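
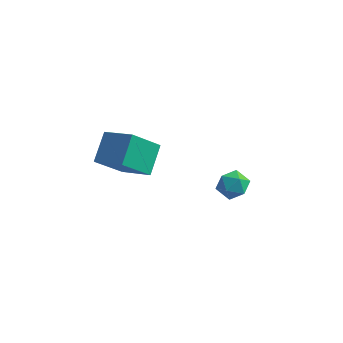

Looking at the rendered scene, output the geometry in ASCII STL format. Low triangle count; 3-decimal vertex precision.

solid 
facet normal -0.894 0.230 -0.386
outer loop
vertex -5.251 -1.14 0.85
vertex -4.326 0.049 -0.584
vertex -5.139 -2.565 -0.26
endloop
endfacet
facet normal -0.445 -0.572 0.689
outer loop
vertex -3.414 -3.009 0.484
vertex -5.251 -1.14 0.85
vertex -5.139 -2.565 -0.26
endloop
endfacet
facet normal -0.894 0.230 -0.386
outer loop
vertex -5.139 -2.565 -0.26
vertex -4.326 0.049 -0.584
vertex -4.214 -1.376 -1.694
endloop
endfacet
facet normal 0.062 -0.788 -0.613
outer loop
vertex -4.214 -1.376 -1.694
vertex -3.414 -3.009 0.484
vertex -5.139 -2.565 -0.26
endloop
endfacet
facet normal -0.062 0.788 0.613
outer loop
vertex -5.251 -1.14 0.85
vertex -2.601 -0.395 0.16
vertex -4.326 0.049 -0.584
endloop
endfacet
facet normal -0.445 -0.572 0.689
outer loop
vertex -3.526 -1.584 1.594
vertex -5.251 -1.14 0.85
vertex -3.414 -3.009 0.484
endloop
endfacet
facet normal -0.062 0.788 0.613
outer loop
vertex -3.526 -1.584 1.594
vertex -2.601 -0.395 0.16
vertex -5.251 -1.14 0.85
endloop
endfacet
facet normal 0.445 0.572 -0.689
outer loop
vertex -4.326 0.049 -0.584
vertex -2.601 -0.395 0.16
vertex -4.214 -1.376 -1.694
endloop
endfacet
facet normal 0.062 -0.788 -0.613
outer loop
vertex -2.489 -1.82 -0.95
vertex -3.414 -3.009 0.484
vertex -4.214 -1.376 -1.694
endloop
endfacet
facet normal 0.445 0.572 -0.689
outer loop
vertex -4.214 -1.376 -1.694
vertex -2.601 -0.395 0.16
vertex -2.489 -1.82 -0.95
endloop
endfacet
facet normal 0.894 -0.230 0.386
outer loop
vertex -2.489 -1.82 -0.95
vertex -3.526 -1.584 1.594
vertex -3.414 -3.009 0.484
endloop
endfacet
facet normal 0.894 -0.230 0.386
outer loop
vertex -2.601 -0.395 0.16
vertex -3.526 -1.584 1.594
vertex -2.489 -1.82 -0.95
endloop
endfacet
facet normal -0.645 0.383 0.662
outer loop
vertex 1.303 -2.021 0.55
vertex 1.554 -2.625 1.144
vertex 1.971 -1.848 1.101
endloop
endfacet
facet normal -0.408 0.887 0.216
outer loop
vertex 1.303 -2.021 0.55
vertex 1.971 -1.848 1.101
vertex 2.028 -1.615 0.251
endloop
endfacet
facet normal -0.570 0.687 -0.450
outer loop
vertex 1.303 -2.021 0.55
vertex 2.028 -1.615 0.251
vertex 1.646 -2.248 -0.232
endloop
endfacet
facet normal -0.908 0.059 -0.415
outer loop
vertex 1.303 -2.021 0.55
vertex 1.646 -2.248 -0.232
vertex 1.353 -2.872 0.32
endloop
endfacet
facet normal -0.954 -0.129 0.271
outer loop
vertex 1.303 -2.021 0.55
vertex 1.353 -2.872 0.32
vertex 1.554 -2.625 1.144
endloop
endfacet
facet normal 0.303 0.914 0.271
outer loop
vertex 2.028 -1.615 0.251
vertex 1.971 -1.848 1.101
vertex 2.727 -1.968 0.66
endloop
endfacet
facet normal -0.080 0.098 0.992
outer loop
vertex 1.971 -1.848 1.101
vertex 1.554 -2.625 1.144
vertex 2.434 -2.592 1.212
endloop
endfacet
facet normal -0.580 -0.731 0.360
outer loop
vertex 1.554 -2.625 1.144
vertex 1.353 -2.872 0.32
vertex 2.052 -3.225 0.729
endloop
endfacet
facet normal -0.505 -0.426 -0.750
outer loop
vertex 1.353 -2.872 0.32
vertex 1.646 -2.248 -0.232
vertex 2.109 -2.992 -0.121
endloop
endfacet
facet normal 0.040 0.591 -0.806
outer loop
vertex 1.646 -2.248 -0.232
vertex 2.028 -1.615 0.251
vertex 2.526 -2.215 -0.164
endloop
endfacet
facet normal 0.908 -0.059 0.415
outer loop
vertex 2.777 -2.819 0.43
vertex 2.727 -1.968 0.66
vertex 2.434 -2.592 1.212
endloop
endfacet
facet normal 0.570 -0.687 0.450
outer loop
vertex 2.777 -2.819 0.43
vertex 2.434 -2.592 1.212
vertex 2.052 -3.225 0.729
endloop
endfacet
facet normal 0.408 -0.887 -0.216
outer loop
vertex 2.777 -2.819 0.43
vertex 2.052 -3.225 0.729
vertex 2.109 -2.992 -0.121
endloop
endfacet
facet normal 0.645 -0.383 -0.662
outer loop
vertex 2.777 -2.819 0.43
vertex 2.109 -2.992 -0.121
vertex 2.526 -2.215 -0.164
endloop
endfacet
facet normal 0.954 0.129 -0.271
outer loop
vertex 2.777 -2.819 0.43
vertex 2.526 -2.215 -0.164
vertex 2.727 -1.968 0.66
endloop
endfacet
facet normal 0.505 0.426 0.750
outer loop
vertex 2.434 -2.592 1.212
vertex 2.727 -1.968 0.66
vertex 1.971 -1.848 1.101
endloop
endfacet
facet normal -0.040 -0.591 0.806
outer loop
vertex 2.052 -3.225 0.729
vertex 2.434 -2.592 1.212
vertex 1.554 -2.625 1.144
endloop
endfacet
facet normal -0.303 -0.914 -0.271
outer loop
vertex 2.109 -2.992 -0.121
vertex 2.052 -3.225 0.729
vertex 1.353 -2.872 0.32
endloop
endfacet
facet normal 0.080 -0.098 -0.992
outer loop
vertex 2.526 -2.215 -0.164
vertex 2.109 -2.992 -0.121
vertex 1.646 -2.248 -0.232
endloop
endfacet
facet normal 0.580 0.731 -0.360
outer loop
vertex 2.727 -1.968 0.66
vertex 2.526 -2.215 -0.164
vertex 2.028 -1.615 0.251
endloop
endfacet

endsolid


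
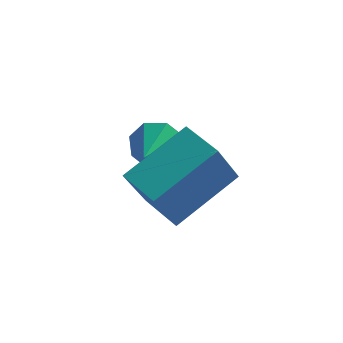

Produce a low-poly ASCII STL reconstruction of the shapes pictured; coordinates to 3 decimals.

solid 
facet normal -0.738 0.668 0.095
outer loop
vertex 0.878 -3.461 1.278
vertex 2.183 -2.157 2.239
vertex 1.297 -2.788 -0.204
endloop
endfacet
facet normal -0.627 -0.627 -0.462
outer loop
vertex 2.197 -3.603 -0.319
vertex 0.878 -3.461 1.278
vertex 1.297 -2.788 -0.204
endloop
endfacet
facet normal -0.738 0.668 0.095
outer loop
vertex 1.297 -2.788 -0.204
vertex 2.183 -2.157 2.239
vertex 2.602 -1.484 0.758
endloop
endfacet
facet normal 0.250 0.400 -0.882
outer loop
vertex 2.602 -1.484 0.758
vertex 2.197 -3.603 -0.319
vertex 1.297 -2.788 -0.204
endloop
endfacet
facet normal -0.250 -0.400 0.882
outer loop
vertex 0.878 -3.461 1.278
vertex 3.083 -2.972 2.124
vertex 2.183 -2.157 2.239
endloop
endfacet
facet normal -0.627 -0.627 -0.462
outer loop
vertex 1.778 -4.276 1.162
vertex 0.878 -3.461 1.278
vertex 2.197 -3.603 -0.319
endloop
endfacet
facet normal -0.249 -0.401 0.882
outer loop
vertex 1.778 -4.276 1.162
vertex 3.083 -2.972 2.124
vertex 0.878 -3.461 1.278
endloop
endfacet
facet normal 0.627 0.627 0.462
outer loop
vertex 2.183 -2.157 2.239
vertex 3.083 -2.972 2.124
vertex 2.602 -1.484 0.758
endloop
endfacet
facet normal 0.249 0.401 -0.882
outer loop
vertex 3.502 -2.299 0.642
vertex 2.197 -3.603 -0.319
vertex 2.602 -1.484 0.758
endloop
endfacet
facet normal 0.627 0.627 0.462
outer loop
vertex 2.602 -1.484 0.758
vertex 3.083 -2.972 2.124
vertex 3.502 -2.299 0.642
endloop
endfacet
facet normal 0.738 -0.668 -0.095
outer loop
vertex 3.502 -2.299 0.642
vertex 1.778 -4.276 1.162
vertex 2.197 -3.603 -0.319
endloop
endfacet
facet normal 0.738 -0.668 -0.095
outer loop
vertex 3.083 -2.972 2.124
vertex 1.778 -4.276 1.162
vertex 3.502 -2.299 0.642
endloop
endfacet
facet normal 0.153 0.926 -0.344
outer loop
vertex 1.594 -0.787 -0.675
vertex 1.175 -0.486 -0.051
vertex 1.953 -0.664 -0.185
endloop
endfacet
facet normal 0.579 -0.783 -0.227
outer loop
vertex 1.594 -0.787 -0.675
vertex 1.953 -0.664 -0.185
vertex 1.005 -1.514 0.331
endloop
endfacet
facet normal 0.153 0.926 -0.344
outer loop
vertex 1.953 -0.664 -0.185
vertex 1.175 -0.486 -0.051
vertex 1.857 -0.437 0.383
endloop
endfacet
facet normal 0.724 -0.590 0.358
outer loop
vertex 1.953 -0.664 -0.185
vertex 1.857 -0.437 0.383
vertex 1.005 -1.514 0.331
endloop
endfacet
facet normal 0.153 0.926 -0.345
outer loop
vertex 1.857 -0.437 0.383
vertex 1.175 -0.486 -0.051
vertex 1.361 -0.238 0.697
endloop
endfacet
facet normal 0.395 -0.353 0.848
outer loop
vertex 1.857 -0.437 0.383
vertex 1.361 -0.238 0.697
vertex 1.005 -1.514 0.331
endloop
endfacet
facet normal 0.152 0.926 -0.345
outer loop
vertex 1.361 -0.238 0.697
vertex 1.175 -0.486 -0.051
vertex 0.756 -0.185 0.573
endloop
endfacet
facet normal -0.214 -0.214 0.953
outer loop
vertex 1.361 -0.238 0.697
vertex 0.756 -0.185 0.573
vertex 1.005 -1.514 0.331
endloop
endfacet
facet normal 0.152 0.926 -0.345
outer loop
vertex 0.756 -0.185 0.573
vertex 1.175 -0.486 -0.051
vertex 0.396 -0.308 0.083
endloop
endfacet
facet normal -0.749 -0.252 0.613
outer loop
vertex 0.756 -0.185 0.573
vertex 0.396 -0.308 0.083
vertex 1.005 -1.514 0.331
endloop
endfacet
facet normal 0.152 0.926 -0.344
outer loop
vertex 0.396 -0.308 0.083
vertex 1.175 -0.486 -0.051
vertex 0.493 -0.535 -0.485
endloop
endfacet
facet normal -0.894 -0.446 0.026
outer loop
vertex 0.396 -0.308 0.083
vertex 0.493 -0.535 -0.485
vertex 1.005 -1.514 0.331
endloop
endfacet
facet normal 0.152 0.927 -0.343
outer loop
vertex 0.493 -0.535 -0.485
vertex 1.175 -0.486 -0.051
vertex 0.989 -0.733 -0.8
endloop
endfacet
facet normal -0.566 -0.682 -0.463
outer loop
vertex 0.493 -0.535 -0.485
vertex 0.989 -0.733 -0.8
vertex 1.005 -1.514 0.331
endloop
endfacet
facet normal 0.154 0.926 -0.344
outer loop
vertex 0.989 -0.733 -0.8
vertex 1.175 -0.486 -0.051
vertex 1.594 -0.787 -0.675
endloop
endfacet
facet normal 0.044 -0.822 -0.568
outer loop
vertex 0.989 -0.733 -0.8
vertex 1.594 -0.787 -0.675
vertex 1.005 -1.514 0.331
endloop
endfacet

endsolid


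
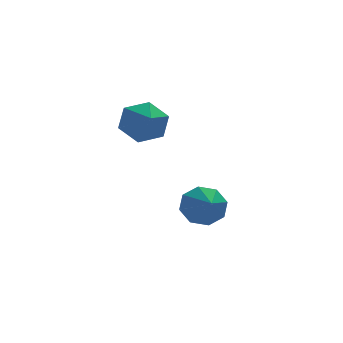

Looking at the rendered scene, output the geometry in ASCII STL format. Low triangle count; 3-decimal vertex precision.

solid 
facet normal -0.009 0.899 -0.437
outer loop
vertex 1.288 3.843 -4.094
vertex 0.554 4.101 -3.548
vertex 1.5 4.149 -3.469
endloop
endfacet
facet normal 0.773 -0.632 0.047
outer loop
vertex 1.288 3.843 -4.094
vertex 1.5 4.149 -3.469
vertex 0.566 3.039 -3.032
endloop
endfacet
facet normal -0.009 0.899 -0.438
outer loop
vertex 1.5 4.149 -3.469
vertex 0.554 4.101 -3.548
vertex 1.158 4.427 -2.891
endloop
endfacet
facet normal 0.714 -0.365 0.598
outer loop
vertex 1.5 4.149 -3.469
vertex 1.158 4.427 -2.891
vertex 0.566 3.039 -3.032
endloop
endfacet
facet normal -0.011 0.900 -0.437
outer loop
vertex 1.158 4.427 -2.891
vertex 0.554 4.101 -3.548
vertex 0.463 4.513 -2.697
endloop
endfacet
facet normal 0.241 -0.199 0.950
outer loop
vertex 1.158 4.427 -2.891
vertex 0.463 4.513 -2.697
vertex 0.566 3.039 -3.032
endloop
endfacet
facet normal -0.010 0.900 -0.437
outer loop
vertex 0.463 4.513 -2.697
vertex 0.554 4.101 -3.548
vertex -0.179 4.358 -3.002
endloop
endfacet
facet normal -0.372 -0.230 0.899
outer loop
vertex 0.463 4.513 -2.697
vertex -0.179 4.358 -3.002
vertex 0.566 3.039 -3.032
endloop
endfacet
facet normal -0.010 0.899 -0.437
outer loop
vertex -0.179 4.358 -3.002
vertex 0.554 4.101 -3.548
vertex -0.391 4.052 -3.627
endloop
endfacet
facet normal -0.762 -0.441 0.474
outer loop
vertex -0.179 4.358 -3.002
vertex -0.391 4.052 -3.627
vertex 0.566 3.039 -3.032
endloop
endfacet
facet normal -0.010 0.899 -0.437
outer loop
vertex -0.391 4.052 -3.627
vertex 0.554 4.101 -3.548
vertex -0.049 3.775 -4.205
endloop
endfacet
facet normal -0.702 -0.708 -0.076
outer loop
vertex -0.391 4.052 -3.627
vertex -0.049 3.775 -4.205
vertex 0.566 3.039 -3.032
endloop
endfacet
facet normal -0.010 0.899 -0.437
outer loop
vertex -0.049 3.775 -4.205
vertex 0.554 4.101 -3.548
vertex 0.646 3.688 -4.399
endloop
endfacet
facet normal -0.229 -0.874 -0.428
outer loop
vertex -0.049 3.775 -4.205
vertex 0.646 3.688 -4.399
vertex 0.566 3.039 -3.032
endloop
endfacet
facet normal -0.009 0.899 -0.437
outer loop
vertex 0.646 3.688 -4.399
vertex 0.554 4.101 -3.548
vertex 1.288 3.843 -4.094
endloop
endfacet
facet normal 0.383 -0.843 -0.378
outer loop
vertex 0.646 3.688 -4.399
vertex 1.288 3.843 -4.094
vertex 0.566 3.039 -3.032
endloop
endfacet
facet normal 0.017 0.903 -0.429
outer loop
vertex -1.396 4.546 1.746
vertex -1.709 4.148 0.895
vertex -2.366 4.476 1.559
endloop
endfacet
facet normal -0.177 -0.150 0.973
outer loop
vertex -1.396 4.546 1.746
vertex -2.366 4.476 1.559
vertex -1.731 2.992 1.445
endloop
endfacet
facet normal 0.018 0.903 -0.429
outer loop
vertex -2.366 4.476 1.559
vertex -1.709 4.148 0.895
vertex -2.678 4.078 0.708
endloop
endfacet
facet normal -0.798 -0.378 0.469
outer loop
vertex -2.366 4.476 1.559
vertex -2.678 4.078 0.708
vertex -1.731 2.992 1.445
endloop
endfacet
facet normal 0.018 0.903 -0.429
outer loop
vertex -2.678 4.078 0.708
vertex -1.709 4.148 0.895
vertex -2.021 3.75 0.045
endloop
endfacet
facet normal -0.631 -0.729 -0.264
outer loop
vertex -2.678 4.078 0.708
vertex -2.021 3.75 0.045
vertex -1.731 2.992 1.445
endloop
endfacet
facet normal 0.018 0.903 -0.429
outer loop
vertex -2.021 3.75 0.045
vertex -1.709 4.148 0.895
vertex -1.052 3.82 0.232
endloop
endfacet
facet normal 0.157 -0.854 -0.495
outer loop
vertex -2.021 3.75 0.045
vertex -1.052 3.82 0.232
vertex -1.731 2.992 1.445
endloop
endfacet
facet normal 0.018 0.903 -0.429
outer loop
vertex -1.052 3.82 0.232
vertex -1.709 4.148 0.895
vertex -0.739 4.218 1.082
endloop
endfacet
facet normal 0.778 -0.628 0.007
outer loop
vertex -1.052 3.82 0.232
vertex -0.739 4.218 1.082
vertex -1.731 2.992 1.445
endloop
endfacet
facet normal 0.017 0.903 -0.429
outer loop
vertex -0.739 4.218 1.082
vertex -1.709 4.148 0.895
vertex -1.396 4.546 1.746
endloop
endfacet
facet normal 0.612 -0.276 0.741
outer loop
vertex -0.739 4.218 1.082
vertex -1.396 4.546 1.746
vertex -1.731 2.992 1.445
endloop
endfacet

endsolid


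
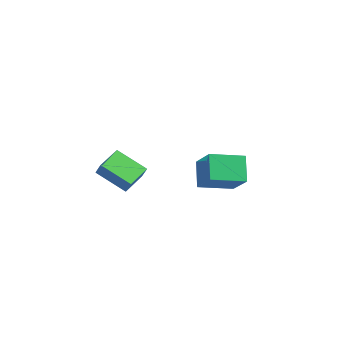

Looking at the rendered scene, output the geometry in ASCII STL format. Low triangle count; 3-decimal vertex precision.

solid 
facet normal -0.916 -0.055 0.397
outer loop
vertex -3.902 -0.522 -1.086
vertex -3.979 1.175 -1.028
vertex -4.256 -0.51 -1.902
endloop
endfacet
facet normal 0.045 -0.998 -0.034
outer loop
vertex -2.341 -0.395 -2.732
vertex -3.902 -0.522 -1.086
vertex -4.256 -0.51 -1.902
endloop
endfacet
facet normal -0.916 -0.055 0.396
outer loop
vertex -4.256 -0.51 -1.902
vertex -3.979 1.175 -1.028
vertex -4.333 1.187 -1.845
endloop
endfacet
facet normal -0.398 0.013 -0.917
outer loop
vertex -4.333 1.187 -1.845
vertex -2.341 -0.395 -2.732
vertex -4.256 -0.51 -1.902
endloop
endfacet
facet normal 0.398 -0.013 0.917
outer loop
vertex -3.902 -0.522 -1.086
vertex -2.064 1.29 -1.858
vertex -3.979 1.175 -1.028
endloop
endfacet
facet normal 0.045 -0.998 -0.034
outer loop
vertex -1.987 -0.407 -1.915
vertex -3.902 -0.522 -1.086
vertex -2.341 -0.395 -2.732
endloop
endfacet
facet normal 0.398 -0.013 0.917
outer loop
vertex -1.987 -0.407 -1.915
vertex -2.064 1.29 -1.858
vertex -3.902 -0.522 -1.086
endloop
endfacet
facet normal -0.045 0.998 0.034
outer loop
vertex -3.979 1.175 -1.028
vertex -2.064 1.29 -1.858
vertex -4.333 1.187 -1.845
endloop
endfacet
facet normal -0.398 0.013 -0.917
outer loop
vertex -2.418 1.302 -2.674
vertex -2.341 -0.395 -2.732
vertex -4.333 1.187 -1.845
endloop
endfacet
facet normal -0.045 0.998 0.034
outer loop
vertex -4.333 1.187 -1.845
vertex -2.064 1.29 -1.858
vertex -2.418 1.302 -2.674
endloop
endfacet
facet normal 0.916 0.055 -0.396
outer loop
vertex -2.418 1.302 -2.674
vertex -1.987 -0.407 -1.915
vertex -2.341 -0.395 -2.732
endloop
endfacet
facet normal 0.916 0.055 -0.397
outer loop
vertex -2.064 1.29 -1.858
vertex -1.987 -0.407 -1.915
vertex -2.418 1.302 -2.674
endloop
endfacet
facet normal -0.466 0.673 0.575
outer loop
vertex 2.53 0.335 2.249
vertex 3.927 1.743 1.733
vertex 1.379 0.894 0.661
endloop
endfacet
facet normal -0.681 -0.687 0.252
outer loop
vertex 2.153 -0.223 -0.293
vertex 2.53 0.335 2.249
vertex 1.379 0.894 0.661
endloop
endfacet
facet normal -0.466 0.673 0.574
outer loop
vertex 1.379 0.894 0.661
vertex 3.927 1.743 1.733
vertex 2.776 2.302 0.144
endloop
endfacet
facet normal -0.564 0.274 -0.779
outer loop
vertex 2.776 2.302 0.144
vertex 2.153 -0.223 -0.293
vertex 1.379 0.894 0.661
endloop
endfacet
facet normal 0.564 -0.274 0.779
outer loop
vertex 2.53 0.335 2.249
vertex 4.701 0.626 0.779
vertex 3.927 1.743 1.733
endloop
endfacet
facet normal -0.681 -0.687 0.252
outer loop
vertex 3.304 -0.782 1.296
vertex 2.53 0.335 2.249
vertex 2.153 -0.223 -0.293
endloop
endfacet
facet normal 0.564 -0.274 0.779
outer loop
vertex 3.304 -0.782 1.296
vertex 4.701 0.626 0.779
vertex 2.53 0.335 2.249
endloop
endfacet
facet normal 0.681 0.687 -0.252
outer loop
vertex 3.927 1.743 1.733
vertex 4.701 0.626 0.779
vertex 2.776 2.302 0.144
endloop
endfacet
facet normal -0.564 0.274 -0.779
outer loop
vertex 3.55 1.185 -0.809
vertex 2.153 -0.223 -0.293
vertex 2.776 2.302 0.144
endloop
endfacet
facet normal 0.681 0.687 -0.252
outer loop
vertex 2.776 2.302 0.144
vertex 4.701 0.626 0.779
vertex 3.55 1.185 -0.809
endloop
endfacet
facet normal 0.466 -0.673 -0.574
outer loop
vertex 3.55 1.185 -0.809
vertex 3.304 -0.782 1.296
vertex 2.153 -0.223 -0.293
endloop
endfacet
facet normal 0.466 -0.673 -0.575
outer loop
vertex 4.701 0.626 0.779
vertex 3.304 -0.782 1.296
vertex 3.55 1.185 -0.809
endloop
endfacet

endsolid


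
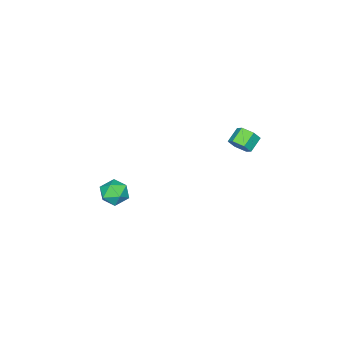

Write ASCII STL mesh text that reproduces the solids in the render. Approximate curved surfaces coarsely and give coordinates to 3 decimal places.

solid 
facet normal 0.833 0.018 -0.553
outer loop
vertex -1.822 3.661 3.939
vertex -2.205 3.839 3.368
vertex -1.937 4.345 3.788
endloop
endfacet
facet normal 0.529 0.267 0.806
outer loop
vertex -1.822 3.661 3.939
vertex -1.937 4.345 3.788
vertex -2.672 3.643 4.503
endloop
endfacet
facet normal 0.529 0.267 0.806
outer loop
vertex -2.672 3.643 4.503
vertex -1.937 4.345 3.788
vertex -2.787 4.327 4.352
endloop
endfacet
facet normal -0.833 -0.018 0.553
outer loop
vertex -2.672 3.643 4.503
vertex -2.787 4.327 4.352
vertex -3.055 3.821 3.932
endloop
endfacet
facet normal 0.833 0.018 -0.553
outer loop
vertex -1.937 4.345 3.788
vertex -2.205 3.839 3.368
vertex -2.32 4.523 3.217
endloop
endfacet
facet normal 0.124 0.968 0.218
outer loop
vertex -1.937 4.345 3.788
vertex -2.32 4.523 3.217
vertex -2.787 4.327 4.352
endloop
endfacet
facet normal 0.124 0.968 0.218
outer loop
vertex -2.787 4.327 4.352
vertex -2.32 4.523 3.217
vertex -3.17 4.505 3.781
endloop
endfacet
facet normal -0.833 -0.018 0.553
outer loop
vertex -2.787 4.327 4.352
vertex -3.17 4.505 3.781
vertex -3.055 3.821 3.932
endloop
endfacet
facet normal 0.833 0.018 -0.553
outer loop
vertex -2.32 4.523 3.217
vertex -2.205 3.839 3.368
vertex -2.588 4.017 2.797
endloop
endfacet
facet normal -0.404 0.701 -0.587
outer loop
vertex -2.32 4.523 3.217
vertex -2.588 4.017 2.797
vertex -3.17 4.505 3.781
endloop
endfacet
facet normal -0.404 0.701 -0.587
outer loop
vertex -3.17 4.505 3.781
vertex -2.588 4.017 2.797
vertex -3.438 3.999 3.361
endloop
endfacet
facet normal -0.833 -0.018 0.553
outer loop
vertex -3.17 4.505 3.781
vertex -3.438 3.999 3.361
vertex -3.055 3.821 3.932
endloop
endfacet
facet normal 0.833 0.018 -0.553
outer loop
vertex -2.588 4.017 2.797
vertex -2.205 3.839 3.368
vertex -2.473 3.333 2.948
endloop
endfacet
facet normal -0.529 -0.267 -0.806
outer loop
vertex -2.588 4.017 2.797
vertex -2.473 3.333 2.948
vertex -3.438 3.999 3.361
endloop
endfacet
facet normal -0.529 -0.267 -0.806
outer loop
vertex -3.438 3.999 3.361
vertex -2.473 3.333 2.948
vertex -3.323 3.315 3.512
endloop
endfacet
facet normal -0.833 -0.018 0.553
outer loop
vertex -3.438 3.999 3.361
vertex -3.323 3.315 3.512
vertex -3.055 3.821 3.932
endloop
endfacet
facet normal 0.833 0.018 -0.553
outer loop
vertex -2.473 3.333 2.948
vertex -2.205 3.839 3.368
vertex -2.09 3.155 3.519
endloop
endfacet
facet normal -0.124 -0.968 -0.218
outer loop
vertex -2.473 3.333 2.948
vertex -2.09 3.155 3.519
vertex -3.323 3.315 3.512
endloop
endfacet
facet normal -0.124 -0.968 -0.218
outer loop
vertex -3.323 3.315 3.512
vertex -2.09 3.155 3.519
vertex -2.94 3.137 4.083
endloop
endfacet
facet normal -0.833 -0.018 0.553
outer loop
vertex -3.323 3.315 3.512
vertex -2.94 3.137 4.083
vertex -3.055 3.821 3.932
endloop
endfacet
facet normal 0.833 0.018 -0.553
outer loop
vertex -2.09 3.155 3.519
vertex -2.205 3.839 3.368
vertex -1.822 3.661 3.939
endloop
endfacet
facet normal 0.404 -0.701 0.587
outer loop
vertex -2.09 3.155 3.519
vertex -1.822 3.661 3.939
vertex -2.94 3.137 4.083
endloop
endfacet
facet normal 0.404 -0.701 0.587
outer loop
vertex -2.94 3.137 4.083
vertex -1.822 3.661 3.939
vertex -2.672 3.643 4.503
endloop
endfacet
facet normal -0.833 -0.018 0.553
outer loop
vertex -2.94 3.137 4.083
vertex -2.672 3.643 4.503
vertex -3.055 3.821 3.932
endloop
endfacet
facet normal -0.851 0.062 0.522
outer loop
vertex -1.863 -3.758 -3.624
vertex -1.465 -4.262 -2.915
vertex -1.398 -3.308 -2.919
endloop
endfacet
facet normal -0.768 0.633 0.102
outer loop
vertex -1.863 -3.758 -3.624
vertex -1.398 -3.308 -2.919
vertex -1.284 -3.023 -3.825
endloop
endfacet
facet normal -0.713 0.406 -0.572
outer loop
vertex -1.863 -3.758 -3.624
vertex -1.284 -3.023 -3.825
vertex -1.28 -3.801 -4.382
endloop
endfacet
facet normal -0.763 -0.307 -0.569
outer loop
vertex -1.863 -3.758 -3.624
vertex -1.28 -3.801 -4.382
vertex -1.392 -4.567 -3.819
endloop
endfacet
facet normal -0.848 -0.519 0.107
outer loop
vertex -1.863 -3.758 -3.624
vertex -1.392 -4.567 -3.819
vertex -1.465 -4.262 -2.915
endloop
endfacet
facet normal -0.153 0.948 0.279
outer loop
vertex -1.284 -3.023 -3.825
vertex -1.398 -3.308 -2.919
vertex -0.528 -3.073 -3.241
endloop
endfacet
facet normal -0.287 0.024 0.957
outer loop
vertex -1.398 -3.308 -2.919
vertex -1.465 -4.262 -2.915
vertex -0.64 -3.839 -2.678
endloop
endfacet
facet normal -0.282 -0.916 0.286
outer loop
vertex -1.465 -4.262 -2.915
vertex -1.392 -4.567 -3.819
vertex -0.636 -4.617 -3.235
endloop
endfacet
facet normal -0.144 -0.572 -0.807
outer loop
vertex -1.392 -4.567 -3.819
vertex -1.28 -3.801 -4.382
vertex -0.522 -4.332 -4.141
endloop
endfacet
facet normal -0.065 0.581 -0.812
outer loop
vertex -1.28 -3.801 -4.382
vertex -1.284 -3.023 -3.825
vertex -0.455 -3.378 -4.145
endloop
endfacet
facet normal 0.763 0.307 0.569
outer loop
vertex -0.057 -3.882 -3.436
vertex -0.528 -3.073 -3.241
vertex -0.64 -3.839 -2.678
endloop
endfacet
facet normal 0.713 -0.406 0.572
outer loop
vertex -0.057 -3.882 -3.436
vertex -0.64 -3.839 -2.678
vertex -0.636 -4.617 -3.235
endloop
endfacet
facet normal 0.768 -0.633 -0.102
outer loop
vertex -0.057 -3.882 -3.436
vertex -0.636 -4.617 -3.235
vertex -0.522 -4.332 -4.141
endloop
endfacet
facet normal 0.851 -0.062 -0.522
outer loop
vertex -0.057 -3.882 -3.436
vertex -0.522 -4.332 -4.141
vertex -0.455 -3.378 -4.145
endloop
endfacet
facet normal 0.848 0.519 -0.107
outer loop
vertex -0.057 -3.882 -3.436
vertex -0.455 -3.378 -4.145
vertex -0.528 -3.073 -3.241
endloop
endfacet
facet normal 0.144 0.572 0.807
outer loop
vertex -0.64 -3.839 -2.678
vertex -0.528 -3.073 -3.241
vertex -1.398 -3.308 -2.919
endloop
endfacet
facet normal 0.065 -0.581 0.812
outer loop
vertex -0.636 -4.617 -3.235
vertex -0.64 -3.839 -2.678
vertex -1.465 -4.262 -2.915
endloop
endfacet
facet normal 0.153 -0.948 -0.279
outer loop
vertex -0.522 -4.332 -4.141
vertex -0.636 -4.617 -3.235
vertex -1.392 -4.567 -3.819
endloop
endfacet
facet normal 0.287 -0.024 -0.957
outer loop
vertex -0.455 -3.378 -4.145
vertex -0.522 -4.332 -4.141
vertex -1.28 -3.801 -4.382
endloop
endfacet
facet normal 0.282 0.916 -0.286
outer loop
vertex -0.528 -3.073 -3.241
vertex -0.455 -3.378 -4.145
vertex -1.284 -3.023 -3.825
endloop
endfacet

endsolid


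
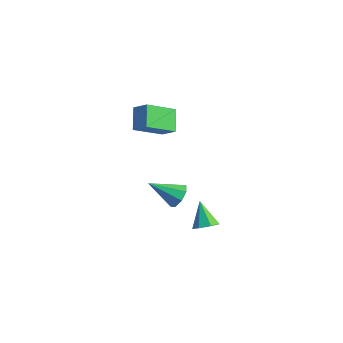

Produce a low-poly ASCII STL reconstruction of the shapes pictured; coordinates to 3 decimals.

solid 
facet normal 0.622 -0.276 -0.733
outer loop
vertex 3.616 0.451 -2.122
vertex 3.119 0.612 -2.604
vertex 3.625 1.03 -2.332
endloop
endfacet
facet normal 0.479 0.293 0.828
outer loop
vertex 3.616 0.451 -2.122
vertex 3.625 1.03 -2.332
vertex 2.181 1.028 -1.496
endloop
endfacet
facet normal 0.621 -0.274 -0.734
outer loop
vertex 3.625 1.03 -2.332
vertex 3.119 0.612 -2.604
vertex 3.253 1.295 -2.746
endloop
endfacet
facet normal 0.218 0.899 0.379
outer loop
vertex 3.625 1.03 -2.332
vertex 3.253 1.295 -2.746
vertex 2.181 1.028 -1.496
endloop
endfacet
facet normal 0.622 -0.274 -0.733
outer loop
vertex 3.253 1.295 -2.746
vertex 3.119 0.612 -2.604
vertex 2.781 1.045 -3.053
endloop
endfacet
facet normal -0.390 0.910 -0.141
outer loop
vertex 3.253 1.295 -2.746
vertex 2.781 1.045 -3.053
vertex 2.181 1.028 -1.496
endloop
endfacet
facet normal 0.621 -0.276 -0.734
outer loop
vertex 2.781 1.045 -3.053
vertex 3.119 0.612 -2.604
vertex 2.563 0.47 -3.021
endloop
endfacet
facet normal -0.886 0.317 -0.338
outer loop
vertex 2.781 1.045 -3.053
vertex 2.563 0.47 -3.021
vertex 2.181 1.028 -1.496
endloop
endfacet
facet normal 0.621 -0.275 -0.734
outer loop
vertex 2.563 0.47 -3.021
vertex 3.119 0.612 -2.604
vertex 2.764 0.001 -2.675
endloop
endfacet
facet normal -0.898 -0.434 -0.066
outer loop
vertex 2.563 0.47 -3.021
vertex 2.764 0.001 -2.675
vertex 2.181 1.028 -1.496
endloop
endfacet
facet normal 0.621 -0.276 -0.734
outer loop
vertex 2.764 0.001 -2.675
vertex 3.119 0.612 -2.604
vertex 3.233 -0.007 -2.275
endloop
endfacet
facet normal -0.416 -0.778 0.472
outer loop
vertex 2.764 0.001 -2.675
vertex 3.233 -0.007 -2.275
vertex 2.181 1.028 -1.496
endloop
endfacet
facet normal 0.622 -0.275 -0.733
outer loop
vertex 3.233 -0.007 -2.275
vertex 3.119 0.612 -2.604
vertex 3.616 0.451 -2.122
endloop
endfacet
facet normal 0.196 -0.454 0.869
outer loop
vertex 3.233 -0.007 -2.275
vertex 3.616 0.451 -2.122
vertex 2.181 1.028 -1.496
endloop
endfacet
facet normal 0.570 0.610 -0.550
outer loop
vertex 1.017 1.181 -1.628
vertex 0.549 1.075 -2.231
vertex 0.579 1.575 -1.645
endloop
endfacet
facet normal 0.119 0.174 0.978
outer loop
vertex 1.017 1.181 -1.628
vertex 0.579 1.575 -1.645
vertex -0.489 -0.035 -1.229
endloop
endfacet
facet normal 0.570 0.611 -0.550
outer loop
vertex 0.579 1.575 -1.645
vertex 0.549 1.075 -2.231
vertex 0.123 1.676 -2.005
endloop
endfacet
facet normal -0.467 0.498 0.731
outer loop
vertex 0.579 1.575 -1.645
vertex 0.123 1.676 -2.005
vertex -0.489 -0.035 -1.229
endloop
endfacet
facet normal 0.570 0.611 -0.550
outer loop
vertex 0.123 1.676 -2.005
vertex 0.549 1.075 -2.231
vertex -0.083 1.425 -2.497
endloop
endfacet
facet normal -0.900 0.400 0.173
outer loop
vertex 0.123 1.676 -2.005
vertex -0.083 1.425 -2.497
vertex -0.489 -0.035 -1.229
endloop
endfacet
facet normal 0.570 0.611 -0.549
outer loop
vertex -0.083 1.425 -2.497
vertex 0.549 1.075 -2.231
vertex 0.081 0.97 -2.833
endloop
endfacet
facet normal -0.928 -0.062 -0.369
outer loop
vertex -0.083 1.425 -2.497
vertex 0.081 0.97 -2.833
vertex -0.489 -0.035 -1.229
endloop
endfacet
facet normal 0.570 0.610 -0.550
outer loop
vertex 0.081 0.97 -2.833
vertex 0.549 1.075 -2.231
vertex 0.519 0.576 -2.816
endloop
endfacet
facet normal -0.534 -0.618 -0.577
outer loop
vertex 0.081 0.97 -2.833
vertex 0.519 0.576 -2.816
vertex -0.489 -0.035 -1.229
endloop
endfacet
facet normal 0.570 0.610 -0.550
outer loop
vertex 0.519 0.576 -2.816
vertex 0.549 1.075 -2.231
vertex 0.974 0.475 -2.456
endloop
endfacet
facet normal 0.052 -0.943 -0.330
outer loop
vertex 0.519 0.576 -2.816
vertex 0.974 0.475 -2.456
vertex -0.489 -0.035 -1.229
endloop
endfacet
facet normal 0.570 0.610 -0.550
outer loop
vertex 0.974 0.475 -2.456
vertex 0.549 1.075 -2.231
vertex 1.181 0.725 -1.964
endloop
endfacet
facet normal 0.484 -0.845 0.226
outer loop
vertex 0.974 0.475 -2.456
vertex 1.181 0.725 -1.964
vertex -0.489 -0.035 -1.229
endloop
endfacet
facet normal 0.570 0.610 -0.550
outer loop
vertex 1.181 0.725 -1.964
vertex 0.549 1.075 -2.231
vertex 1.017 1.181 -1.628
endloop
endfacet
facet normal 0.512 -0.382 0.769
outer loop
vertex 1.181 0.725 -1.964
vertex 1.017 1.181 -1.628
vertex -0.489 -0.035 -1.229
endloop
endfacet
facet normal -0.776 -0.161 -0.610
outer loop
vertex -0.337 -1.116 3.753
vertex -1.122 -0.388 4.56
vertex 0.094 0.401 2.805
endloop
endfacet
facet normal 0.585 -0.543 -0.602
outer loop
vertex 0.902 0.568 3.44
vertex -0.337 -1.116 3.753
vertex 0.094 0.401 2.805
endloop
endfacet
facet normal -0.776 -0.160 -0.610
outer loop
vertex 0.094 0.401 2.805
vertex -1.122 -0.388 4.56
vertex -0.69 1.129 3.612
endloop
endfacet
facet normal 0.235 0.824 -0.515
outer loop
vertex -0.69 1.129 3.612
vertex 0.902 0.568 3.44
vertex 0.094 0.401 2.805
endloop
endfacet
facet normal -0.235 -0.824 0.515
outer loop
vertex -0.337 -1.116 3.753
vertex -0.314 -0.221 5.195
vertex -1.122 -0.388 4.56
endloop
endfacet
facet normal 0.586 -0.543 -0.602
outer loop
vertex 0.47 -0.949 4.388
vertex -0.337 -1.116 3.753
vertex 0.902 0.568 3.44
endloop
endfacet
facet normal -0.235 -0.824 0.515
outer loop
vertex 0.47 -0.949 4.388
vertex -0.314 -0.221 5.195
vertex -0.337 -1.116 3.753
endloop
endfacet
facet normal -0.585 0.543 0.602
outer loop
vertex -1.122 -0.388 4.56
vertex -0.314 -0.221 5.195
vertex -0.69 1.129 3.612
endloop
endfacet
facet normal 0.235 0.824 -0.515
outer loop
vertex 0.117 1.296 4.247
vertex 0.902 0.568 3.44
vertex -0.69 1.129 3.612
endloop
endfacet
facet normal -0.586 0.543 0.602
outer loop
vertex -0.69 1.129 3.612
vertex -0.314 -0.221 5.195
vertex 0.117 1.296 4.247
endloop
endfacet
facet normal 0.776 0.160 0.610
outer loop
vertex 0.117 1.296 4.247
vertex 0.47 -0.949 4.388
vertex 0.902 0.568 3.44
endloop
endfacet
facet normal 0.776 0.160 0.610
outer loop
vertex -0.314 -0.221 5.195
vertex 0.47 -0.949 4.388
vertex 0.117 1.296 4.247
endloop
endfacet

endsolid


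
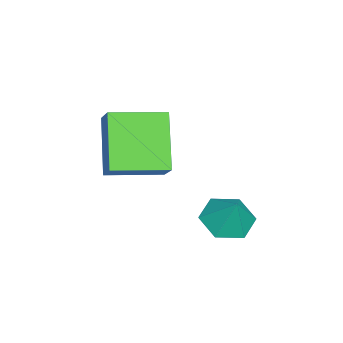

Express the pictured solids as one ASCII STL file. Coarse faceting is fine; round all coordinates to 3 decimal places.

solid 
facet normal -0.659 -0.207 0.723
outer loop
vertex -3.822 -3.742 2.429
vertex -4.495 -2.224 2.25
vertex -4.476 -4.115 1.727
endloop
endfacet
facet normal 0.403 -0.909 0.107
outer loop
vertex -3.205 -3.716 0.33
vertex -3.822 -3.742 2.429
vertex -4.476 -4.115 1.727
endloop
endfacet
facet normal -0.659 -0.207 0.723
outer loop
vertex -4.476 -4.115 1.727
vertex -4.495 -2.224 2.25
vertex -5.149 -2.597 1.548
endloop
endfacet
facet normal -0.636 -0.362 -0.682
outer loop
vertex -5.149 -2.597 1.548
vertex -3.205 -3.716 0.33
vertex -4.476 -4.115 1.727
endloop
endfacet
facet normal 0.636 0.362 0.682
outer loop
vertex -3.822 -3.742 2.429
vertex -3.224 -1.825 0.853
vertex -4.495 -2.224 2.25
endloop
endfacet
facet normal 0.403 -0.909 0.107
outer loop
vertex -2.551 -3.343 1.032
vertex -3.822 -3.742 2.429
vertex -3.205 -3.716 0.33
endloop
endfacet
facet normal 0.636 0.362 0.682
outer loop
vertex -2.551 -3.343 1.032
vertex -3.224 -1.825 0.853
vertex -3.822 -3.742 2.429
endloop
endfacet
facet normal -0.403 0.909 -0.107
outer loop
vertex -4.495 -2.224 2.25
vertex -3.224 -1.825 0.853
vertex -5.149 -2.597 1.548
endloop
endfacet
facet normal -0.636 -0.362 -0.682
outer loop
vertex -3.878 -2.198 0.151
vertex -3.205 -3.716 0.33
vertex -5.149 -2.597 1.548
endloop
endfacet
facet normal -0.403 0.909 -0.107
outer loop
vertex -5.149 -2.597 1.548
vertex -3.224 -1.825 0.853
vertex -3.878 -2.198 0.151
endloop
endfacet
facet normal 0.659 0.207 -0.723
outer loop
vertex -3.878 -2.198 0.151
vertex -2.551 -3.343 1.032
vertex -3.205 -3.716 0.33
endloop
endfacet
facet normal 0.659 0.207 -0.723
outer loop
vertex -3.224 -1.825 0.853
vertex -2.551 -3.343 1.032
vertex -3.878 -2.198 0.151
endloop
endfacet
facet normal -0.383 -0.316 -0.868
outer loop
vertex -2.987 0.215 -1.352
vertex -3.409 -0.342 -0.963
vertex -3.723 0.383 -1.088
endloop
endfacet
facet normal 0.272 0.950 0.152
outer loop
vertex -2.987 0.215 -1.352
vertex -3.723 0.383 -1.088
vertex -2.991 0.002 -0.017
endloop
endfacet
facet normal -0.383 -0.316 -0.868
outer loop
vertex -3.723 0.383 -1.088
vertex -3.409 -0.342 -0.963
vertex -4.145 -0.175 -0.699
endloop
endfacet
facet normal -0.435 0.713 0.551
outer loop
vertex -3.723 0.383 -1.088
vertex -4.145 -0.175 -0.699
vertex -2.991 0.002 -0.017
endloop
endfacet
facet normal -0.383 -0.316 -0.868
outer loop
vertex -4.145 -0.175 -0.699
vertex -3.409 -0.342 -0.963
vertex -3.831 -0.9 -0.574
endloop
endfacet
facet normal -0.500 -0.068 0.863
outer loop
vertex -4.145 -0.175 -0.699
vertex -3.831 -0.9 -0.574
vertex -2.991 0.002 -0.017
endloop
endfacet
facet normal -0.383 -0.316 -0.868
outer loop
vertex -3.831 -0.9 -0.574
vertex -3.409 -0.342 -0.963
vertex -3.094 -1.067 -0.838
endloop
endfacet
facet normal 0.140 -0.612 0.779
outer loop
vertex -3.831 -0.9 -0.574
vertex -3.094 -1.067 -0.838
vertex -2.991 0.002 -0.017
endloop
endfacet
facet normal -0.383 -0.316 -0.868
outer loop
vertex -3.094 -1.067 -0.838
vertex -3.409 -0.342 -0.963
vertex -2.672 -0.51 -1.227
endloop
endfacet
facet normal 0.845 -0.374 0.381
outer loop
vertex -3.094 -1.067 -0.838
vertex -2.672 -0.51 -1.227
vertex -2.991 0.002 -0.017
endloop
endfacet
facet normal -0.383 -0.316 -0.868
outer loop
vertex -2.672 -0.51 -1.227
vertex -3.409 -0.342 -0.963
vertex -2.987 0.215 -1.352
endloop
endfacet
facet normal 0.911 0.407 0.068
outer loop
vertex -2.672 -0.51 -1.227
vertex -2.987 0.215 -1.352
vertex -2.991 0.002 -0.017
endloop
endfacet

endsolid


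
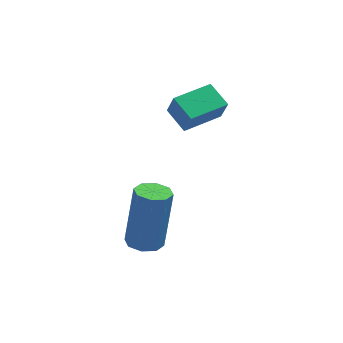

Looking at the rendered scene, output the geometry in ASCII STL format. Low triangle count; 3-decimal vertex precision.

solid 
facet normal -0.144 -0.201 -0.969
outer loop
vertex 0.28 -4.278 -4.032
vertex -0.029 -3.825 -4.08
vertex 0.507 -3.938 -4.136
endloop
endfacet
facet normal 0.831 -0.557 -0.007
outer loop
vertex 0.28 -4.278 -4.032
vertex 0.507 -3.938 -4.136
vertex 0.558 -3.887 -2.152
endloop
endfacet
facet normal 0.832 -0.555 -0.007
outer loop
vertex 0.558 -3.887 -2.152
vertex 0.507 -3.938 -4.136
vertex 0.784 -3.547 -2.256
endloop
endfacet
facet normal 0.144 0.201 0.969
outer loop
vertex 0.558 -3.887 -2.152
vertex 0.784 -3.547 -2.256
vertex 0.249 -3.435 -2.2
endloop
endfacet
facet normal -0.144 -0.201 -0.969
outer loop
vertex 0.507 -3.938 -4.136
vertex -0.029 -3.825 -4.08
vertex 0.419 -3.533 -4.207
endloop
endfacet
facet normal 0.967 0.179 -0.180
outer loop
vertex 0.507 -3.938 -4.136
vertex 0.419 -3.533 -4.207
vertex 0.784 -3.547 -2.256
endloop
endfacet
facet normal 0.968 0.176 -0.180
outer loop
vertex 0.784 -3.547 -2.256
vertex 0.419 -3.533 -4.207
vertex 0.697 -3.142 -2.327
endloop
endfacet
facet normal 0.143 0.201 0.969
outer loop
vertex 0.784 -3.547 -2.256
vertex 0.697 -3.142 -2.327
vertex 0.249 -3.435 -2.2
endloop
endfacet
facet normal -0.143 -0.202 -0.969
outer loop
vertex 0.419 -3.533 -4.207
vertex -0.029 -3.825 -4.08
vertex 0.069 -3.299 -4.204
endloop
endfacet
facet normal 0.537 0.807 -0.247
outer loop
vertex 0.419 -3.533 -4.207
vertex 0.069 -3.299 -4.204
vertex 0.697 -3.142 -2.327
endloop
endfacet
facet normal 0.537 0.807 -0.247
outer loop
vertex 0.697 -3.142 -2.327
vertex 0.069 -3.299 -4.204
vertex 0.347 -2.908 -2.324
endloop
endfacet
facet normal 0.143 0.201 0.969
outer loop
vertex 0.697 -3.142 -2.327
vertex 0.347 -2.908 -2.324
vertex 0.249 -3.435 -2.2
endloop
endfacet
facet normal -0.144 -0.202 -0.969
outer loop
vertex 0.069 -3.299 -4.204
vertex -0.029 -3.825 -4.08
vertex -0.338 -3.373 -4.128
endloop
endfacet
facet normal -0.207 0.964 -0.170
outer loop
vertex 0.069 -3.299 -4.204
vertex -0.338 -3.373 -4.128
vertex 0.347 -2.908 -2.324
endloop
endfacet
facet normal -0.207 0.964 -0.170
outer loop
vertex 0.347 -2.908 -2.324
vertex -0.338 -3.373 -4.128
vertex -0.06 -2.982 -2.248
endloop
endfacet
facet normal 0.144 0.201 0.969
outer loop
vertex 0.347 -2.908 -2.324
vertex -0.06 -2.982 -2.248
vertex 0.249 -3.435 -2.2
endloop
endfacet
facet normal -0.144 -0.201 -0.969
outer loop
vertex -0.338 -3.373 -4.128
vertex -0.029 -3.825 -4.08
vertex -0.564 -3.713 -4.024
endloop
endfacet
facet normal -0.832 0.555 0.008
outer loop
vertex -0.338 -3.373 -4.128
vertex -0.564 -3.713 -4.024
vertex -0.06 -2.982 -2.248
endloop
endfacet
facet normal -0.831 0.557 0.007
outer loop
vertex -0.06 -2.982 -2.248
vertex -0.564 -3.713 -4.024
vertex -0.287 -3.322 -2.144
endloop
endfacet
facet normal 0.144 0.201 0.969
outer loop
vertex -0.06 -2.982 -2.248
vertex -0.287 -3.322 -2.144
vertex 0.249 -3.435 -2.2
endloop
endfacet
facet normal -0.143 -0.201 -0.969
outer loop
vertex -0.564 -3.713 -4.024
vertex -0.029 -3.825 -4.08
vertex -0.477 -4.118 -3.953
endloop
endfacet
facet normal -0.968 -0.176 0.179
outer loop
vertex -0.564 -3.713 -4.024
vertex -0.477 -4.118 -3.953
vertex -0.287 -3.322 -2.144
endloop
endfacet
facet normal -0.967 -0.179 0.180
outer loop
vertex -0.287 -3.322 -2.144
vertex -0.477 -4.118 -3.953
vertex -0.199 -3.727 -2.073
endloop
endfacet
facet normal 0.144 0.201 0.969
outer loop
vertex -0.287 -3.322 -2.144
vertex -0.199 -3.727 -2.073
vertex 0.249 -3.435 -2.2
endloop
endfacet
facet normal -0.143 -0.201 -0.969
outer loop
vertex -0.477 -4.118 -3.953
vertex -0.029 -3.825 -4.08
vertex -0.127 -4.352 -3.956
endloop
endfacet
facet normal -0.537 -0.807 0.247
outer loop
vertex -0.477 -4.118 -3.953
vertex -0.127 -4.352 -3.956
vertex -0.199 -3.727 -2.073
endloop
endfacet
facet normal -0.537 -0.807 0.247
outer loop
vertex -0.199 -3.727 -2.073
vertex -0.127 -4.352 -3.956
vertex 0.151 -3.961 -2.076
endloop
endfacet
facet normal 0.143 0.202 0.969
outer loop
vertex -0.199 -3.727 -2.073
vertex 0.151 -3.961 -2.076
vertex 0.249 -3.435 -2.2
endloop
endfacet
facet normal -0.144 -0.201 -0.969
outer loop
vertex -0.127 -4.352 -3.956
vertex -0.029 -3.825 -4.08
vertex 0.28 -4.278 -4.032
endloop
endfacet
facet normal 0.207 -0.964 0.170
outer loop
vertex -0.127 -4.352 -3.956
vertex 0.28 -4.278 -4.032
vertex 0.151 -3.961 -2.076
endloop
endfacet
facet normal 0.207 -0.964 0.170
outer loop
vertex 0.151 -3.961 -2.076
vertex 0.28 -4.278 -4.032
vertex 0.558 -3.887 -2.152
endloop
endfacet
facet normal 0.144 0.202 0.969
outer loop
vertex 0.151 -3.961 -2.076
vertex 0.558 -3.887 -2.152
vertex 0.249 -3.435 -2.2
endloop
endfacet
facet normal -0.501 0.770 0.396
outer loop
vertex 0.877 -1.802 0.386
vertex 1.935 -1.118 0.394
vertex 0.709 -1.533 -0.349
endloop
endfacet
facet normal -0.839 -0.543 -0.007
outer loop
vertex 1.145 -2.202 -0.694
vertex 0.877 -1.802 0.386
vertex 0.709 -1.533 -0.349
endloop
endfacet
facet normal -0.501 0.770 0.396
outer loop
vertex 0.709 -1.533 -0.349
vertex 1.935 -1.118 0.394
vertex 1.767 -0.849 -0.341
endloop
endfacet
facet normal -0.210 0.336 -0.918
outer loop
vertex 1.767 -0.849 -0.341
vertex 1.145 -2.202 -0.694
vertex 0.709 -1.533 -0.349
endloop
endfacet
facet normal 0.210 -0.336 0.918
outer loop
vertex 0.877 -1.802 0.386
vertex 2.371 -1.787 0.049
vertex 1.935 -1.118 0.394
endloop
endfacet
facet normal -0.839 -0.543 -0.007
outer loop
vertex 1.313 -2.471 0.041
vertex 0.877 -1.802 0.386
vertex 1.145 -2.202 -0.694
endloop
endfacet
facet normal 0.210 -0.336 0.918
outer loop
vertex 1.313 -2.471 0.041
vertex 2.371 -1.787 0.049
vertex 0.877 -1.802 0.386
endloop
endfacet
facet normal 0.839 0.543 0.007
outer loop
vertex 1.935 -1.118 0.394
vertex 2.371 -1.787 0.049
vertex 1.767 -0.849 -0.341
endloop
endfacet
facet normal -0.210 0.336 -0.918
outer loop
vertex 2.203 -1.518 -0.686
vertex 1.145 -2.202 -0.694
vertex 1.767 -0.849 -0.341
endloop
endfacet
facet normal 0.839 0.543 0.007
outer loop
vertex 1.767 -0.849 -0.341
vertex 2.371 -1.787 0.049
vertex 2.203 -1.518 -0.686
endloop
endfacet
facet normal 0.501 -0.770 -0.396
outer loop
vertex 2.203 -1.518 -0.686
vertex 1.313 -2.471 0.041
vertex 1.145 -2.202 -0.694
endloop
endfacet
facet normal 0.501 -0.770 -0.396
outer loop
vertex 2.371 -1.787 0.049
vertex 1.313 -2.471 0.041
vertex 2.203 -1.518 -0.686
endloop
endfacet

endsolid


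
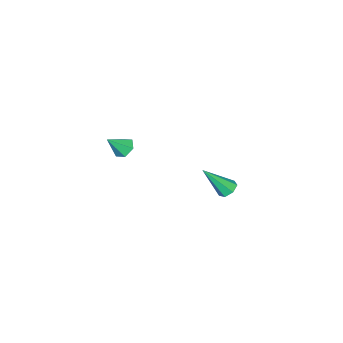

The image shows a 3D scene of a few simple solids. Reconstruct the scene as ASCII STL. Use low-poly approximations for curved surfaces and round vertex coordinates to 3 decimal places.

solid 
facet normal -0.457 0.455 -0.764
outer loop
vertex -1.91 1.778 -2.505
vertex -2.345 1.574 -2.366
vertex -2.147 2.01 -2.225
endloop
endfacet
facet normal 0.798 0.566 0.207
outer loop
vertex -1.91 1.778 -2.505
vertex -2.147 2.01 -2.225
vertex -1.595 0.826 -1.114
endloop
endfacet
facet normal -0.458 0.455 -0.763
outer loop
vertex -2.147 2.01 -2.225
vertex -2.345 1.574 -2.366
vertex -2.532 1.914 -2.051
endloop
endfacet
facet normal 0.135 0.711 0.690
outer loop
vertex -2.147 2.01 -2.225
vertex -2.532 1.914 -2.051
vertex -1.595 0.826 -1.114
endloop
endfacet
facet normal -0.457 0.456 -0.764
outer loop
vertex -2.532 1.914 -2.051
vertex -2.345 1.574 -2.366
vertex -2.777 1.561 -2.115
endloop
endfacet
facet normal -0.542 0.230 0.808
outer loop
vertex -2.532 1.914 -2.051
vertex -2.777 1.561 -2.115
vertex -1.595 0.826 -1.114
endloop
endfacet
facet normal -0.457 0.456 -0.763
outer loop
vertex -2.777 1.561 -2.115
vertex -2.345 1.574 -2.366
vertex -2.697 1.218 -2.368
endloop
endfacet
facet normal -0.718 -0.514 0.470
outer loop
vertex -2.777 1.561 -2.115
vertex -2.697 1.218 -2.368
vertex -1.595 0.826 -1.114
endloop
endfacet
facet normal -0.457 0.456 -0.763
outer loop
vertex -2.697 1.218 -2.368
vertex -2.345 1.574 -2.366
vertex -2.351 1.143 -2.62
endloop
endfacet
facet normal -0.261 -0.963 -0.072
outer loop
vertex -2.697 1.218 -2.368
vertex -2.351 1.143 -2.62
vertex -1.595 0.826 -1.114
endloop
endfacet
facet normal -0.458 0.456 -0.763
outer loop
vertex -2.351 1.143 -2.62
vertex -2.345 1.574 -2.366
vertex -2.001 1.392 -2.681
endloop
endfacet
facet normal 0.482 -0.777 -0.405
outer loop
vertex -2.351 1.143 -2.62
vertex -2.001 1.392 -2.681
vertex -1.595 0.826 -1.114
endloop
endfacet
facet normal -0.458 0.456 -0.763
outer loop
vertex -2.001 1.392 -2.681
vertex -2.345 1.574 -2.366
vertex -1.91 1.778 -2.505
endloop
endfacet
facet normal 0.955 -0.096 -0.282
outer loop
vertex -2.001 1.392 -2.681
vertex -1.91 1.778 -2.505
vertex -1.595 0.826 -1.114
endloop
endfacet
facet normal -0.643 0.282 -0.712
outer loop
vertex 3.544 1.308 2.908
vertex 3.219 0.961 3.064
vertex 3.206 1.422 3.258
endloop
endfacet
facet normal 0.586 0.743 0.324
outer loop
vertex 3.544 1.308 2.908
vertex 3.206 1.422 3.258
vertex 3.861 0.679 3.776
endloop
endfacet
facet normal -0.643 0.282 -0.712
outer loop
vertex 3.206 1.422 3.258
vertex 3.219 0.961 3.064
vertex 2.881 1.075 3.414
endloop
endfacet
facet normal -0.117 0.496 0.860
outer loop
vertex 3.206 1.422 3.258
vertex 2.881 1.075 3.414
vertex 3.861 0.679 3.776
endloop
endfacet
facet normal -0.642 0.282 -0.712
outer loop
vertex 2.881 1.075 3.414
vertex 3.219 0.961 3.064
vertex 2.894 0.615 3.22
endloop
endfacet
facet normal -0.447 -0.358 0.819
outer loop
vertex 2.881 1.075 3.414
vertex 2.894 0.615 3.22
vertex 3.861 0.679 3.776
endloop
endfacet
facet normal -0.643 0.283 -0.711
outer loop
vertex 2.894 0.615 3.22
vertex 3.219 0.961 3.064
vertex 3.232 0.501 2.869
endloop
endfacet
facet normal -0.075 -0.967 0.242
outer loop
vertex 2.894 0.615 3.22
vertex 3.232 0.501 2.869
vertex 3.861 0.679 3.776
endloop
endfacet
facet normal -0.642 0.284 -0.712
outer loop
vertex 3.232 0.501 2.869
vertex 3.219 0.961 3.064
vertex 3.557 0.847 2.714
endloop
endfacet
facet normal 0.628 -0.721 -0.294
outer loop
vertex 3.232 0.501 2.869
vertex 3.557 0.847 2.714
vertex 3.861 0.679 3.776
endloop
endfacet
facet normal -0.643 0.282 -0.712
outer loop
vertex 3.557 0.847 2.714
vertex 3.219 0.961 3.064
vertex 3.544 1.308 2.908
endloop
endfacet
facet normal 0.958 0.134 -0.253
outer loop
vertex 3.557 0.847 2.714
vertex 3.544 1.308 2.908
vertex 3.861 0.679 3.776
endloop
endfacet

endsolid


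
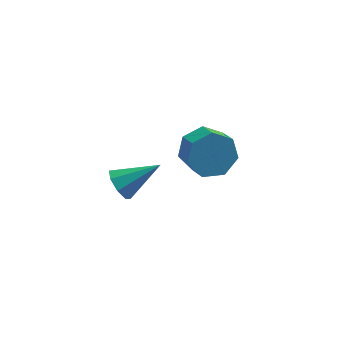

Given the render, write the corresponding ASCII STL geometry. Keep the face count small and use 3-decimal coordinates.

solid 
facet normal -0.841 -0.178 -0.511
outer loop
vertex -2.872 -1.06 0.705
vertex -3.198 -1.299 1.325
vertex -3.131 -0.644 0.987
endloop
endfacet
facet normal 0.570 0.674 -0.471
outer loop
vertex -2.872 -1.06 0.705
vertex -3.131 -0.644 0.987
vertex -1.702 -0.981 2.235
endloop
endfacet
facet normal -0.841 -0.178 -0.511
outer loop
vertex -3.131 -0.644 0.987
vertex -3.198 -1.299 1.325
vertex -3.43 -0.61 1.467
endloop
endfacet
facet normal 0.189 0.981 0.048
outer loop
vertex -3.131 -0.644 0.987
vertex -3.43 -0.61 1.467
vertex -1.702 -0.981 2.235
endloop
endfacet
facet normal -0.841 -0.178 -0.511
outer loop
vertex -3.43 -0.61 1.467
vertex -3.198 -1.299 1.325
vertex -3.593 -0.98 1.864
endloop
endfacet
facet normal -0.127 0.751 0.648
outer loop
vertex -3.43 -0.61 1.467
vertex -3.593 -0.98 1.864
vertex -1.702 -0.981 2.235
endloop
endfacet
facet normal -0.841 -0.177 -0.511
outer loop
vertex -3.593 -0.98 1.864
vertex -3.198 -1.299 1.325
vertex -3.525 -1.537 1.945
endloop
endfacet
facet normal -0.191 0.118 0.974
outer loop
vertex -3.593 -0.98 1.864
vertex -3.525 -1.537 1.945
vertex -1.702 -0.981 2.235
endloop
endfacet
facet normal -0.841 -0.178 -0.512
outer loop
vertex -3.525 -1.537 1.945
vertex -3.198 -1.299 1.325
vertex -3.265 -1.954 1.663
endloop
endfacet
facet normal 0.033 -0.546 0.837
outer loop
vertex -3.525 -1.537 1.945
vertex -3.265 -1.954 1.663
vertex -1.702 -0.981 2.235
endloop
endfacet
facet normal -0.841 -0.178 -0.511
outer loop
vertex -3.265 -1.954 1.663
vertex -3.198 -1.299 1.325
vertex -2.966 -1.987 1.183
endloop
endfacet
facet normal 0.415 -0.853 0.317
outer loop
vertex -3.265 -1.954 1.663
vertex -2.966 -1.987 1.183
vertex -1.702 -0.981 2.235
endloop
endfacet
facet normal -0.841 -0.178 -0.511
outer loop
vertex -2.966 -1.987 1.183
vertex -3.198 -1.299 1.325
vertex -2.803 -1.617 0.786
endloop
endfacet
facet normal 0.730 -0.623 -0.281
outer loop
vertex -2.966 -1.987 1.183
vertex -2.803 -1.617 0.786
vertex -1.702 -0.981 2.235
endloop
endfacet
facet normal -0.841 -0.178 -0.511
outer loop
vertex -2.803 -1.617 0.786
vertex -3.198 -1.299 1.325
vertex -2.872 -1.06 0.705
endloop
endfacet
facet normal 0.794 0.010 -0.608
outer loop
vertex -2.803 -1.617 0.786
vertex -2.872 -1.06 0.705
vertex -1.702 -0.981 2.235
endloop
endfacet
facet normal -0.326 0.818 -0.474
outer loop
vertex 0.418 3.511 -2.795
vertex -0.047 3.86 -1.873
vertex 0.961 4.05 -2.239
endloop
endfacet
facet normal 0.751 -0.081 -0.655
outer loop
vertex 0.418 3.511 -2.795
vertex 0.961 4.05 -2.239
vertex 0.793 2.571 -2.249
endloop
endfacet
facet normal 0.751 -0.081 -0.656
outer loop
vertex 0.793 2.571 -2.249
vertex 0.961 4.05 -2.239
vertex 1.336 3.11 -1.694
endloop
endfacet
facet normal 0.327 -0.817 0.474
outer loop
vertex 0.793 2.571 -2.249
vertex 1.336 3.11 -1.694
vertex 0.327 2.92 -1.327
endloop
endfacet
facet normal -0.326 0.818 -0.474
outer loop
vertex 0.961 4.05 -2.239
vertex -0.047 3.86 -1.873
vertex 0.745 4.446 -1.408
endloop
endfacet
facet normal 0.917 0.395 0.050
outer loop
vertex 0.961 4.05 -2.239
vertex 0.745 4.446 -1.408
vertex 1.336 3.11 -1.694
endloop
endfacet
facet normal 0.917 0.395 0.050
outer loop
vertex 1.336 3.11 -1.694
vertex 0.745 4.446 -1.408
vertex 1.12 3.506 -0.862
endloop
endfacet
facet normal 0.326 -0.818 0.474
outer loop
vertex 1.336 3.11 -1.694
vertex 1.12 3.506 -0.862
vertex 0.327 2.92 -1.327
endloop
endfacet
facet normal -0.326 0.818 -0.474
outer loop
vertex 0.745 4.446 -1.408
vertex -0.047 3.86 -1.873
vertex -0.068 4.401 -0.926
endloop
endfacet
facet normal 0.394 0.574 0.718
outer loop
vertex 0.745 4.446 -1.408
vertex -0.068 4.401 -0.926
vertex 1.12 3.506 -0.862
endloop
endfacet
facet normal 0.393 0.573 0.719
outer loop
vertex 1.12 3.506 -0.862
vertex -0.068 4.401 -0.926
vertex 0.307 3.46 -0.381
endloop
endfacet
facet normal 0.327 -0.818 0.474
outer loop
vertex 1.12 3.506 -0.862
vertex 0.307 3.46 -0.381
vertex 0.327 2.92 -1.327
endloop
endfacet
facet normal -0.326 0.818 -0.474
outer loop
vertex -0.068 4.401 -0.926
vertex -0.047 3.86 -1.873
vertex -0.865 3.949 -1.158
endloop
endfacet
facet normal -0.427 0.320 0.846
outer loop
vertex -0.068 4.401 -0.926
vertex -0.865 3.949 -1.158
vertex 0.307 3.46 -0.381
endloop
endfacet
facet normal -0.427 0.321 0.846
outer loop
vertex 0.307 3.46 -0.381
vertex -0.865 3.949 -1.158
vertex -0.491 3.008 -0.612
endloop
endfacet
facet normal 0.326 -0.818 0.474
outer loop
vertex 0.307 3.46 -0.381
vertex -0.491 3.008 -0.612
vertex 0.327 2.92 -1.327
endloop
endfacet
facet normal -0.326 0.818 -0.475
outer loop
vertex -0.865 3.949 -1.158
vertex -0.047 3.86 -1.873
vertex -1.047 3.43 -1.927
endloop
endfacet
facet normal -0.926 -0.173 0.336
outer loop
vertex -0.865 3.949 -1.158
vertex -1.047 3.43 -1.927
vertex -0.491 3.008 -0.612
endloop
endfacet
facet normal -0.926 -0.175 0.335
outer loop
vertex -0.491 3.008 -0.612
vertex -1.047 3.43 -1.927
vertex -0.672 2.489 -1.382
endloop
endfacet
facet normal 0.327 -0.818 0.474
outer loop
vertex -0.491 3.008 -0.612
vertex -0.672 2.489 -1.382
vertex 0.327 2.92 -1.327
endloop
endfacet
facet normal -0.326 0.818 -0.474
outer loop
vertex -1.047 3.43 -1.927
vertex -0.047 3.86 -1.873
vertex -0.476 3.235 -2.656
endloop
endfacet
facet normal -0.728 -0.537 -0.426
outer loop
vertex -1.047 3.43 -1.927
vertex -0.476 3.235 -2.656
vertex -0.672 2.489 -1.382
endloop
endfacet
facet normal -0.727 -0.538 -0.427
outer loop
vertex -0.672 2.489 -1.382
vertex -0.476 3.235 -2.656
vertex -0.101 2.295 -2.11
endloop
endfacet
facet normal 0.327 -0.818 0.474
outer loop
vertex -0.672 2.489 -1.382
vertex -0.101 2.295 -2.11
vertex 0.327 2.92 -1.327
endloop
endfacet
facet normal -0.326 0.818 -0.474
outer loop
vertex -0.476 3.235 -2.656
vertex -0.047 3.86 -1.873
vertex 0.418 3.511 -2.795
endloop
endfacet
facet normal 0.018 -0.497 -0.868
outer loop
vertex -0.476 3.235 -2.656
vertex 0.418 3.511 -2.795
vertex -0.101 2.295 -2.11
endloop
endfacet
facet normal 0.018 -0.497 -0.868
outer loop
vertex -0.101 2.295 -2.11
vertex 0.418 3.511 -2.795
vertex 0.793 2.571 -2.249
endloop
endfacet
facet normal 0.326 -0.818 0.474
outer loop
vertex -0.101 2.295 -2.11
vertex 0.793 2.571 -2.249
vertex 0.327 2.92 -1.327
endloop
endfacet

endsolid


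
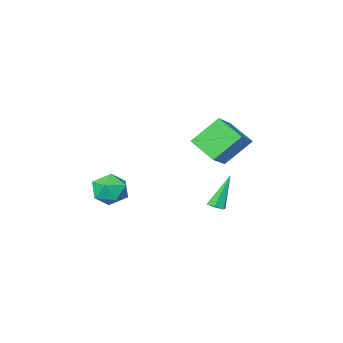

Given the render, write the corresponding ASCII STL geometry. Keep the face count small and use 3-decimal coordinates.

solid 
facet normal 0.430 0.046 -0.902
outer loop
vertex -1.542 -1.415 -3.212
vertex -1.996 -1.271 -3.421
vertex -1.665 -0.911 -3.245
endloop
endfacet
facet normal 0.762 0.226 0.607
outer loop
vertex -1.542 -1.415 -3.212
vertex -1.665 -0.911 -3.245
vertex -2.904 -1.369 -1.519
endloop
endfacet
facet normal 0.430 0.046 -0.902
outer loop
vertex -1.665 -0.911 -3.245
vertex -1.996 -1.271 -3.421
vertex -2.119 -0.767 -3.454
endloop
endfacet
facet normal 0.136 0.929 0.344
outer loop
vertex -1.665 -0.911 -3.245
vertex -2.119 -0.767 -3.454
vertex -2.904 -1.369 -1.519
endloop
endfacet
facet normal 0.430 0.046 -0.902
outer loop
vertex -2.119 -0.767 -3.454
vertex -1.996 -1.271 -3.421
vertex -2.45 -1.127 -3.63
endloop
endfacet
facet normal -0.716 0.694 -0.074
outer loop
vertex -2.119 -0.767 -3.454
vertex -2.45 -1.127 -3.63
vertex -2.904 -1.369 -1.519
endloop
endfacet
facet normal 0.430 0.046 -0.902
outer loop
vertex -2.45 -1.127 -3.63
vertex -1.996 -1.271 -3.421
vertex -2.327 -1.632 -3.597
endloop
endfacet
facet normal -0.942 -0.244 -0.231
outer loop
vertex -2.45 -1.127 -3.63
vertex -2.327 -1.632 -3.597
vertex -2.904 -1.369 -1.519
endloop
endfacet
facet normal 0.430 0.046 -0.902
outer loop
vertex -2.327 -1.632 -3.597
vertex -1.996 -1.271 -3.421
vertex -1.873 -1.775 -3.388
endloop
endfacet
facet normal -0.314 -0.949 0.033
outer loop
vertex -2.327 -1.632 -3.597
vertex -1.873 -1.775 -3.388
vertex -2.904 -1.369 -1.519
endloop
endfacet
facet normal 0.430 0.046 -0.902
outer loop
vertex -1.873 -1.775 -3.388
vertex -1.996 -1.271 -3.421
vertex -1.542 -1.415 -3.212
endloop
endfacet
facet normal 0.536 -0.714 0.451
outer loop
vertex -1.873 -1.775 -3.388
vertex -1.542 -1.415 -3.212
vertex -2.904 -1.369 -1.519
endloop
endfacet
facet normal -0.723 -0.464 -0.511
outer loop
vertex -2.99 -4.081 -0.441
vertex -4.333 -3.592 1.016
vertex -3.359 -2.58 -1.283
endloop
endfacet
facet normal 0.658 -0.239 -0.714
outer loop
vertex -2.187 -1.828 -0.456
vertex -2.99 -4.081 -0.441
vertex -3.359 -2.58 -1.283
endloop
endfacet
facet normal -0.723 -0.465 -0.511
outer loop
vertex -3.359 -2.58 -1.283
vertex -4.333 -3.592 1.016
vertex -4.701 -2.092 0.173
endloop
endfacet
facet normal -0.209 0.853 -0.479
outer loop
vertex -4.701 -2.092 0.173
vertex -2.187 -1.828 -0.456
vertex -3.359 -2.58 -1.283
endloop
endfacet
facet normal 0.209 -0.853 0.479
outer loop
vertex -2.99 -4.081 -0.441
vertex -3.161 -2.84 1.843
vertex -4.333 -3.592 1.016
endloop
endfacet
facet normal 0.658 -0.239 -0.713
outer loop
vertex -1.819 -3.328 0.387
vertex -2.99 -4.081 -0.441
vertex -2.187 -1.828 -0.456
endloop
endfacet
facet normal 0.210 -0.852 0.479
outer loop
vertex -1.819 -3.328 0.387
vertex -3.161 -2.84 1.843
vertex -2.99 -4.081 -0.441
endloop
endfacet
facet normal -0.658 0.240 0.714
outer loop
vertex -4.333 -3.592 1.016
vertex -3.161 -2.84 1.843
vertex -4.701 -2.092 0.173
endloop
endfacet
facet normal -0.209 0.852 -0.479
outer loop
vertex -3.53 -1.339 1.001
vertex -2.187 -1.828 -0.456
vertex -4.701 -2.092 0.173
endloop
endfacet
facet normal -0.658 0.239 0.714
outer loop
vertex -4.701 -2.092 0.173
vertex -3.161 -2.84 1.843
vertex -3.53 -1.339 1.001
endloop
endfacet
facet normal 0.723 0.465 0.511
outer loop
vertex -3.53 -1.339 1.001
vertex -1.819 -3.328 0.387
vertex -2.187 -1.828 -0.456
endloop
endfacet
facet normal 0.723 0.464 0.511
outer loop
vertex -3.161 -2.84 1.843
vertex -1.819 -3.328 0.387
vertex -3.53 -1.339 1.001
endloop
endfacet
facet normal -0.640 0.218 0.737
outer loop
vertex 2.148 -2.938 -1.603
vertex 1.637 -3.853 -1.777
vertex 2.444 -3.817 -1.086
endloop
endfacet
facet normal -0.001 0.507 0.862
outer loop
vertex 2.148 -2.938 -1.603
vertex 2.444 -3.817 -1.086
vertex 3.179 -3.156 -1.474
endloop
endfacet
facet normal 0.158 0.936 0.315
outer loop
vertex 2.148 -2.938 -1.603
vertex 3.179 -3.156 -1.474
vertex 2.827 -2.783 -2.404
endloop
endfacet
facet normal -0.383 0.912 -0.148
outer loop
vertex 2.148 -2.938 -1.603
vertex 2.827 -2.783 -2.404
vertex 1.874 -3.213 -2.591
endloop
endfacet
facet normal -0.876 0.468 0.113
outer loop
vertex 2.148 -2.938 -1.603
vertex 1.874 -3.213 -2.591
vertex 1.637 -3.853 -1.777
endloop
endfacet
facet normal 0.481 -0.021 0.876
outer loop
vertex 3.179 -3.156 -1.474
vertex 2.444 -3.817 -1.086
vertex 3.306 -4.207 -1.569
endloop
endfacet
facet normal -0.555 -0.489 0.673
outer loop
vertex 2.444 -3.817 -1.086
vertex 1.637 -3.853 -1.777
vertex 2.353 -4.637 -1.756
endloop
endfacet
facet normal -0.938 -0.083 -0.338
outer loop
vertex 1.637 -3.853 -1.777
vertex 1.874 -3.213 -2.591
vertex 2.001 -4.264 -2.686
endloop
endfacet
facet normal -0.138 0.636 -0.759
outer loop
vertex 1.874 -3.213 -2.591
vertex 2.827 -2.783 -2.404
vertex 2.736 -3.603 -3.074
endloop
endfacet
facet normal 0.738 0.674 -0.009
outer loop
vertex 2.827 -2.783 -2.404
vertex 3.179 -3.156 -1.474
vertex 3.543 -3.567 -2.383
endloop
endfacet
facet normal 0.383 -0.912 0.148
outer loop
vertex 3.032 -4.482 -2.557
vertex 3.306 -4.207 -1.569
vertex 2.353 -4.637 -1.756
endloop
endfacet
facet normal -0.158 -0.936 -0.315
outer loop
vertex 3.032 -4.482 -2.557
vertex 2.353 -4.637 -1.756
vertex 2.001 -4.264 -2.686
endloop
endfacet
facet normal 0.001 -0.507 -0.862
outer loop
vertex 3.032 -4.482 -2.557
vertex 2.001 -4.264 -2.686
vertex 2.736 -3.603 -3.074
endloop
endfacet
facet normal 0.640 -0.218 -0.737
outer loop
vertex 3.032 -4.482 -2.557
vertex 2.736 -3.603 -3.074
vertex 3.543 -3.567 -2.383
endloop
endfacet
facet normal 0.876 -0.468 -0.113
outer loop
vertex 3.032 -4.482 -2.557
vertex 3.543 -3.567 -2.383
vertex 3.306 -4.207 -1.569
endloop
endfacet
facet normal 0.138 -0.636 0.759
outer loop
vertex 2.353 -4.637 -1.756
vertex 3.306 -4.207 -1.569
vertex 2.444 -3.817 -1.086
endloop
endfacet
facet normal -0.738 -0.674 0.009
outer loop
vertex 2.001 -4.264 -2.686
vertex 2.353 -4.637 -1.756
vertex 1.637 -3.853 -1.777
endloop
endfacet
facet normal -0.481 0.021 -0.876
outer loop
vertex 2.736 -3.603 -3.074
vertex 2.001 -4.264 -2.686
vertex 1.874 -3.213 -2.591
endloop
endfacet
facet normal 0.555 0.489 -0.673
outer loop
vertex 3.543 -3.567 -2.383
vertex 2.736 -3.603 -3.074
vertex 2.827 -2.783 -2.404
endloop
endfacet
facet normal 0.938 0.083 0.338
outer loop
vertex 3.306 -4.207 -1.569
vertex 3.543 -3.567 -2.383
vertex 3.179 -3.156 -1.474
endloop
endfacet

endsolid


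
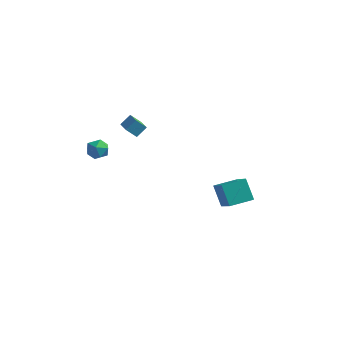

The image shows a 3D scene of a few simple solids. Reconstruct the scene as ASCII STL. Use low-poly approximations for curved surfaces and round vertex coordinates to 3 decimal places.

solid 
facet normal -0.723 0.586 -0.366
outer loop
vertex -3.501 -2.331 1.301
vertex -4.022 -2.827 1.537
vertex -3.799 -2.266 1.994
endloop
endfacet
facet normal -0.160 0.974 -0.160
outer loop
vertex -3.501 -2.331 1.301
vertex -3.799 -2.266 1.994
vertex -3.056 -2.161 1.89
endloop
endfacet
facet normal 0.409 0.746 -0.525
outer loop
vertex -3.501 -2.331 1.301
vertex -3.056 -2.161 1.89
vertex -2.821 -2.657 1.368
endloop
endfacet
facet normal 0.199 0.218 -0.955
outer loop
vertex -3.501 -2.331 1.301
vertex -2.821 -2.657 1.368
vertex -3.417 -3.068 1.15
endloop
endfacet
facet normal -0.501 0.119 -0.857
outer loop
vertex -3.501 -2.331 1.301
vertex -3.417 -3.068 1.15
vertex -4.022 -2.827 1.537
endloop
endfacet
facet normal -0.045 0.845 0.532
outer loop
vertex -3.056 -2.161 1.89
vertex -3.799 -2.266 1.994
vertex -3.303 -2.552 2.49
endloop
endfacet
facet normal -0.955 0.217 0.200
outer loop
vertex -3.799 -2.266 1.994
vertex -4.022 -2.827 1.537
vertex -3.899 -2.963 2.272
endloop
endfacet
facet normal -0.596 -0.538 -0.596
outer loop
vertex -4.022 -2.827 1.537
vertex -3.417 -3.068 1.15
vertex -3.664 -3.459 1.75
endloop
endfacet
facet normal 0.537 -0.378 -0.754
outer loop
vertex -3.417 -3.068 1.15
vertex -2.821 -2.657 1.368
vertex -2.921 -3.354 1.646
endloop
endfacet
facet normal 0.877 0.477 -0.058
outer loop
vertex -2.821 -2.657 1.368
vertex -3.056 -2.161 1.89
vertex -2.698 -2.793 2.103
endloop
endfacet
facet normal -0.199 -0.218 0.955
outer loop
vertex -3.219 -3.289 2.339
vertex -3.303 -2.552 2.49
vertex -3.899 -2.963 2.272
endloop
endfacet
facet normal -0.409 -0.746 0.525
outer loop
vertex -3.219 -3.289 2.339
vertex -3.899 -2.963 2.272
vertex -3.664 -3.459 1.75
endloop
endfacet
facet normal 0.160 -0.974 0.160
outer loop
vertex -3.219 -3.289 2.339
vertex -3.664 -3.459 1.75
vertex -2.921 -3.354 1.646
endloop
endfacet
facet normal 0.723 -0.586 0.366
outer loop
vertex -3.219 -3.289 2.339
vertex -2.921 -3.354 1.646
vertex -2.698 -2.793 2.103
endloop
endfacet
facet normal 0.501 -0.119 0.857
outer loop
vertex -3.219 -3.289 2.339
vertex -2.698 -2.793 2.103
vertex -3.303 -2.552 2.49
endloop
endfacet
facet normal -0.537 0.378 0.754
outer loop
vertex -3.899 -2.963 2.272
vertex -3.303 -2.552 2.49
vertex -3.799 -2.266 1.994
endloop
endfacet
facet normal -0.877 -0.477 0.058
outer loop
vertex -3.664 -3.459 1.75
vertex -3.899 -2.963 2.272
vertex -4.022 -2.827 1.537
endloop
endfacet
facet normal 0.045 -0.845 -0.532
outer loop
vertex -2.921 -3.354 1.646
vertex -3.664 -3.459 1.75
vertex -3.417 -3.068 1.15
endloop
endfacet
facet normal 0.955 -0.217 -0.200
outer loop
vertex -2.698 -2.793 2.103
vertex -2.921 -3.354 1.646
vertex -2.821 -2.657 1.368
endloop
endfacet
facet normal 0.596 0.538 0.596
outer loop
vertex -3.303 -2.552 2.49
vertex -2.698 -2.793 2.103
vertex -3.056 -2.161 1.89
endloop
endfacet
facet normal -0.416 -0.636 -0.650
outer loop
vertex -3.727 1.476 0.524
vertex -4.536 2.372 0.165
vertex -3.154 1.742 -0.103
endloop
endfacet
facet normal 0.642 -0.711 0.285
outer loop
vertex -2.784 2.308 0.475
vertex -3.727 1.476 0.524
vertex -3.154 1.742 -0.103
endloop
endfacet
facet normal -0.416 -0.637 -0.649
outer loop
vertex -3.154 1.742 -0.103
vertex -4.536 2.372 0.165
vertex -3.963 2.638 -0.463
endloop
endfacet
facet normal 0.644 0.298 -0.704
outer loop
vertex -3.963 2.638 -0.463
vertex -2.784 2.308 0.475
vertex -3.154 1.742 -0.103
endloop
endfacet
facet normal -0.644 -0.299 0.705
outer loop
vertex -3.727 1.476 0.524
vertex -4.166 2.938 0.743
vertex -4.536 2.372 0.165
endloop
endfacet
facet normal 0.642 -0.711 0.285
outer loop
vertex -3.357 2.042 1.103
vertex -3.727 1.476 0.524
vertex -2.784 2.308 0.475
endloop
endfacet
facet normal -0.644 -0.299 0.704
outer loop
vertex -3.357 2.042 1.103
vertex -4.166 2.938 0.743
vertex -3.727 1.476 0.524
endloop
endfacet
facet normal -0.643 0.711 -0.285
outer loop
vertex -4.536 2.372 0.165
vertex -4.166 2.938 0.743
vertex -3.963 2.638 -0.463
endloop
endfacet
facet normal 0.644 0.299 -0.704
outer loop
vertex -3.593 3.204 0.116
vertex -2.784 2.308 0.475
vertex -3.963 2.638 -0.463
endloop
endfacet
facet normal -0.642 0.711 -0.285
outer loop
vertex -3.963 2.638 -0.463
vertex -4.166 2.938 0.743
vertex -3.593 3.204 0.116
endloop
endfacet
facet normal 0.416 0.636 0.649
outer loop
vertex -3.593 3.204 0.116
vertex -3.357 2.042 1.103
vertex -2.784 2.308 0.475
endloop
endfacet
facet normal 0.416 0.636 0.650
outer loop
vertex -4.166 2.938 0.743
vertex -3.357 2.042 1.103
vertex -3.593 3.204 0.116
endloop
endfacet
facet normal -0.706 -0.699 -0.119
outer loop
vertex 3.998 -1.033 -1.942
vertex 3.239 -0.464 -0.78
vertex 2.916 0.29 -3.296
endloop
endfacet
facet normal 0.506 -0.379 -0.775
outer loop
vertex 3.961 1.324 -3.12
vertex 3.998 -1.033 -1.942
vertex 2.916 0.29 -3.296
endloop
endfacet
facet normal -0.706 -0.698 -0.119
outer loop
vertex 2.916 0.29 -3.296
vertex 3.239 -0.464 -0.78
vertex 2.158 0.859 -2.134
endloop
endfacet
facet normal -0.496 0.607 -0.621
outer loop
vertex 2.158 0.859 -2.134
vertex 3.961 1.324 -3.12
vertex 2.916 0.29 -3.296
endloop
endfacet
facet normal 0.496 -0.607 0.621
outer loop
vertex 3.998 -1.033 -1.942
vertex 4.284 0.57 -0.604
vertex 3.239 -0.464 -0.78
endloop
endfacet
facet normal 0.506 -0.379 -0.775
outer loop
vertex 5.042 0.001 -1.766
vertex 3.998 -1.033 -1.942
vertex 3.961 1.324 -3.12
endloop
endfacet
facet normal 0.496 -0.607 0.621
outer loop
vertex 5.042 0.001 -1.766
vertex 4.284 0.57 -0.604
vertex 3.998 -1.033 -1.942
endloop
endfacet
facet normal -0.506 0.379 0.775
outer loop
vertex 3.239 -0.464 -0.78
vertex 4.284 0.57 -0.604
vertex 2.158 0.859 -2.134
endloop
endfacet
facet normal -0.496 0.607 -0.621
outer loop
vertex 3.202 1.893 -1.958
vertex 3.961 1.324 -3.12
vertex 2.158 0.859 -2.134
endloop
endfacet
facet normal -0.506 0.379 0.775
outer loop
vertex 2.158 0.859 -2.134
vertex 4.284 0.57 -0.604
vertex 3.202 1.893 -1.958
endloop
endfacet
facet normal 0.706 0.698 0.119
outer loop
vertex 3.202 1.893 -1.958
vertex 5.042 0.001 -1.766
vertex 3.961 1.324 -3.12
endloop
endfacet
facet normal 0.706 0.698 0.118
outer loop
vertex 4.284 0.57 -0.604
vertex 5.042 0.001 -1.766
vertex 3.202 1.893 -1.958
endloop
endfacet

endsolid


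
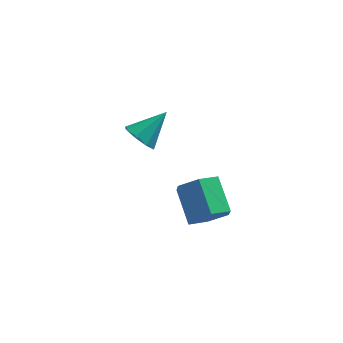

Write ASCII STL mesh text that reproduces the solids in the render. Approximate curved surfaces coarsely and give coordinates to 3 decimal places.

solid 
facet normal -0.658 -0.448 -0.605
outer loop
vertex 1.36 1.965 2.422
vertex 0.748 1.937 3.108
vertex 0.952 2.538 2.442
endloop
endfacet
facet normal 0.708 0.521 -0.477
outer loop
vertex 1.36 1.965 2.422
vertex 0.952 2.538 2.442
vertex 1.992 2.783 4.252
endloop
endfacet
facet normal -0.658 -0.447 -0.605
outer loop
vertex 0.952 2.538 2.442
vertex 0.748 1.937 3.108
vertex 0.424 2.759 2.853
endloop
endfacet
facet normal 0.205 0.947 -0.246
outer loop
vertex 0.952 2.538 2.442
vertex 0.424 2.759 2.853
vertex 1.992 2.783 4.252
endloop
endfacet
facet normal -0.658 -0.447 -0.606
outer loop
vertex 0.424 2.759 2.853
vertex 0.748 1.937 3.108
vertex 0.086 2.498 3.413
endloop
endfacet
facet normal -0.259 0.926 0.275
outer loop
vertex 0.424 2.759 2.853
vertex 0.086 2.498 3.413
vertex 1.992 2.783 4.252
endloop
endfacet
facet normal -0.658 -0.448 -0.605
outer loop
vertex 0.086 2.498 3.413
vertex 0.748 1.937 3.108
vertex 0.136 1.909 3.794
endloop
endfacet
facet normal -0.414 0.469 0.780
outer loop
vertex 0.086 2.498 3.413
vertex 0.136 1.909 3.794
vertex 1.992 2.783 4.252
endloop
endfacet
facet normal -0.658 -0.448 -0.605
outer loop
vertex 0.136 1.909 3.794
vertex 0.748 1.937 3.108
vertex 0.545 1.336 3.774
endloop
endfacet
facet normal -0.168 -0.154 0.974
outer loop
vertex 0.136 1.909 3.794
vertex 0.545 1.336 3.774
vertex 1.992 2.783 4.252
endloop
endfacet
facet normal -0.659 -0.447 -0.605
outer loop
vertex 0.545 1.336 3.774
vertex 0.748 1.937 3.108
vertex 1.072 1.115 3.363
endloop
endfacet
facet normal 0.335 -0.580 0.742
outer loop
vertex 0.545 1.336 3.774
vertex 1.072 1.115 3.363
vertex 1.992 2.783 4.252
endloop
endfacet
facet normal -0.658 -0.447 -0.606
outer loop
vertex 1.072 1.115 3.363
vertex 0.748 1.937 3.108
vertex 1.41 1.376 2.803
endloop
endfacet
facet normal 0.799 -0.559 0.222
outer loop
vertex 1.072 1.115 3.363
vertex 1.41 1.376 2.803
vertex 1.992 2.783 4.252
endloop
endfacet
facet normal -0.658 -0.448 -0.605
outer loop
vertex 1.41 1.376 2.803
vertex 0.748 1.937 3.108
vertex 1.36 1.965 2.422
endloop
endfacet
facet normal 0.953 -0.102 -0.283
outer loop
vertex 1.41 1.376 2.803
vertex 1.36 1.965 2.422
vertex 1.992 2.783 4.252
endloop
endfacet
facet normal 0.281 -0.806 -0.521
outer loop
vertex 4.711 -3.592 3.111
vertex 3.869 -4.112 3.461
vertex 3.811 -3.557 2.571
endloop
endfacet
facet normal 0.432 0.591 -0.682
outer loop
vertex 4.711 -3.592 3.111
vertex 3.811 -3.557 2.571
vertex 4.194 -2.108 4.069
endloop
endfacet
facet normal 0.431 0.591 -0.682
outer loop
vertex 4.194 -2.108 4.069
vertex 3.811 -3.557 2.571
vertex 3.294 -2.074 3.529
endloop
endfacet
facet normal -0.282 0.806 0.520
outer loop
vertex 4.194 -2.108 4.069
vertex 3.294 -2.074 3.529
vertex 3.351 -2.628 4.419
endloop
endfacet
facet normal 0.281 -0.806 -0.521
outer loop
vertex 3.811 -3.557 2.571
vertex 3.869 -4.112 3.461
vertex 2.969 -4.077 2.921
endloop
endfacet
facet normal -0.527 0.324 -0.786
outer loop
vertex 3.811 -3.557 2.571
vertex 2.969 -4.077 2.921
vertex 3.294 -2.074 3.529
endloop
endfacet
facet normal -0.526 0.324 -0.786
outer loop
vertex 3.294 -2.074 3.529
vertex 2.969 -4.077 2.921
vertex 2.451 -2.594 3.879
endloop
endfacet
facet normal -0.282 0.806 0.520
outer loop
vertex 3.294 -2.074 3.529
vertex 2.451 -2.594 3.879
vertex 3.351 -2.628 4.419
endloop
endfacet
facet normal 0.281 -0.806 -0.521
outer loop
vertex 2.969 -4.077 2.921
vertex 3.869 -4.112 3.461
vertex 3.026 -4.632 3.811
endloop
endfacet
facet normal -0.958 -0.267 -0.105
outer loop
vertex 2.969 -4.077 2.921
vertex 3.026 -4.632 3.811
vertex 2.451 -2.594 3.879
endloop
endfacet
facet normal -0.958 -0.267 -0.104
outer loop
vertex 2.451 -2.594 3.879
vertex 3.026 -4.632 3.811
vertex 2.509 -3.148 4.769
endloop
endfacet
facet normal -0.282 0.806 0.520
outer loop
vertex 2.451 -2.594 3.879
vertex 2.509 -3.148 4.769
vertex 3.351 -2.628 4.419
endloop
endfacet
facet normal 0.282 -0.806 -0.520
outer loop
vertex 3.026 -4.632 3.811
vertex 3.869 -4.112 3.461
vertex 3.926 -4.666 4.351
endloop
endfacet
facet normal -0.431 -0.591 0.682
outer loop
vertex 3.026 -4.632 3.811
vertex 3.926 -4.666 4.351
vertex 2.509 -3.148 4.769
endloop
endfacet
facet normal -0.432 -0.591 0.681
outer loop
vertex 2.509 -3.148 4.769
vertex 3.926 -4.666 4.351
vertex 3.409 -3.183 5.309
endloop
endfacet
facet normal -0.281 0.806 0.521
outer loop
vertex 2.509 -3.148 4.769
vertex 3.409 -3.183 5.309
vertex 3.351 -2.628 4.419
endloop
endfacet
facet normal 0.282 -0.806 -0.520
outer loop
vertex 3.926 -4.666 4.351
vertex 3.869 -4.112 3.461
vertex 4.769 -4.146 4.001
endloop
endfacet
facet normal 0.526 -0.324 0.786
outer loop
vertex 3.926 -4.666 4.351
vertex 4.769 -4.146 4.001
vertex 3.409 -3.183 5.309
endloop
endfacet
facet normal 0.527 -0.324 0.786
outer loop
vertex 3.409 -3.183 5.309
vertex 4.769 -4.146 4.001
vertex 4.251 -2.663 4.959
endloop
endfacet
facet normal -0.281 0.806 0.521
outer loop
vertex 3.409 -3.183 5.309
vertex 4.251 -2.663 4.959
vertex 3.351 -2.628 4.419
endloop
endfacet
facet normal 0.282 -0.806 -0.520
outer loop
vertex 4.769 -4.146 4.001
vertex 3.869 -4.112 3.461
vertex 4.711 -3.592 3.111
endloop
endfacet
facet normal 0.958 0.267 0.104
outer loop
vertex 4.769 -4.146 4.001
vertex 4.711 -3.592 3.111
vertex 4.251 -2.663 4.959
endloop
endfacet
facet normal 0.958 0.266 0.105
outer loop
vertex 4.251 -2.663 4.959
vertex 4.711 -3.592 3.111
vertex 4.194 -2.108 4.069
endloop
endfacet
facet normal -0.281 0.806 0.521
outer loop
vertex 4.251 -2.663 4.959
vertex 4.194 -2.108 4.069
vertex 3.351 -2.628 4.419
endloop
endfacet

endsolid
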